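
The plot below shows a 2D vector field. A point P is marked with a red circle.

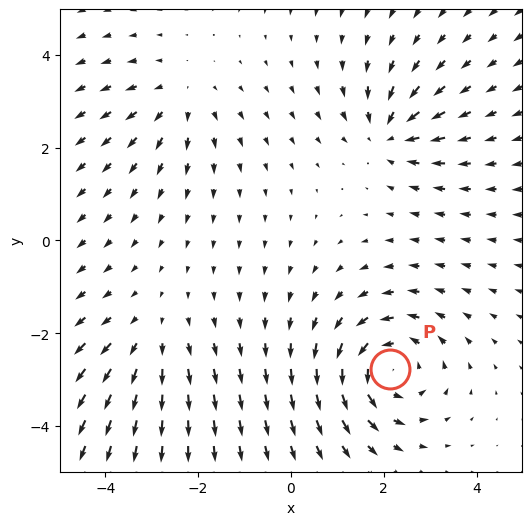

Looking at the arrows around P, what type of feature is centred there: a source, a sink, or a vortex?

vortex

At P (2.1, -2.8) the arrows circulate counterclockwise. Divergence ≈0, curl about +4 — near-zero divergence with nonzero curl is a vortex.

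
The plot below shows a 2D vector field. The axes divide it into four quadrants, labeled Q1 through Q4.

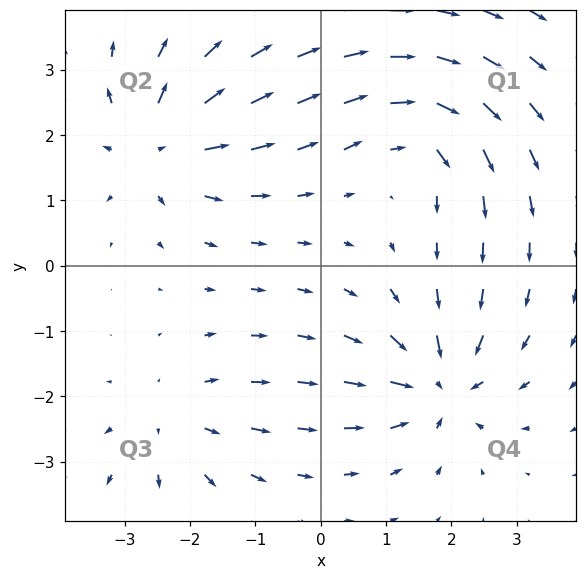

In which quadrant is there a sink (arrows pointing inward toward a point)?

Q4

The sink sits at approximately (1.8, -1.8), which lies in quadrant Q4. The divergence there is about -5, negative as expected for a sink.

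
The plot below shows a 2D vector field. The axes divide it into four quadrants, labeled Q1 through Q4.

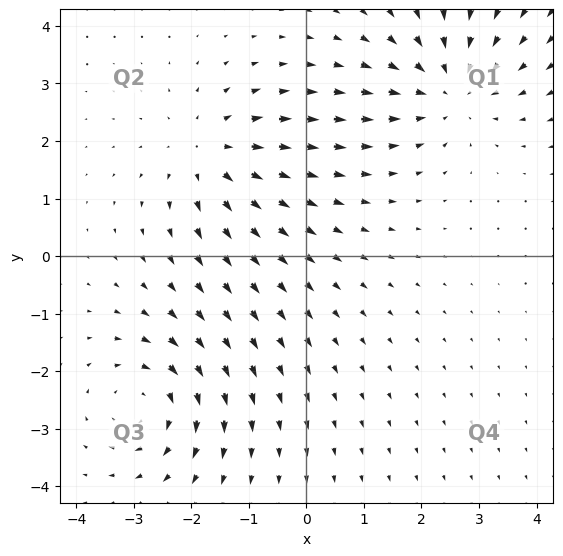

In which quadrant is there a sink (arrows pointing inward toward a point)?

Q1

The sink sits at approximately (2.5, 2.9), which lies in quadrant Q1. The divergence there is about -4, negative as expected for a sink.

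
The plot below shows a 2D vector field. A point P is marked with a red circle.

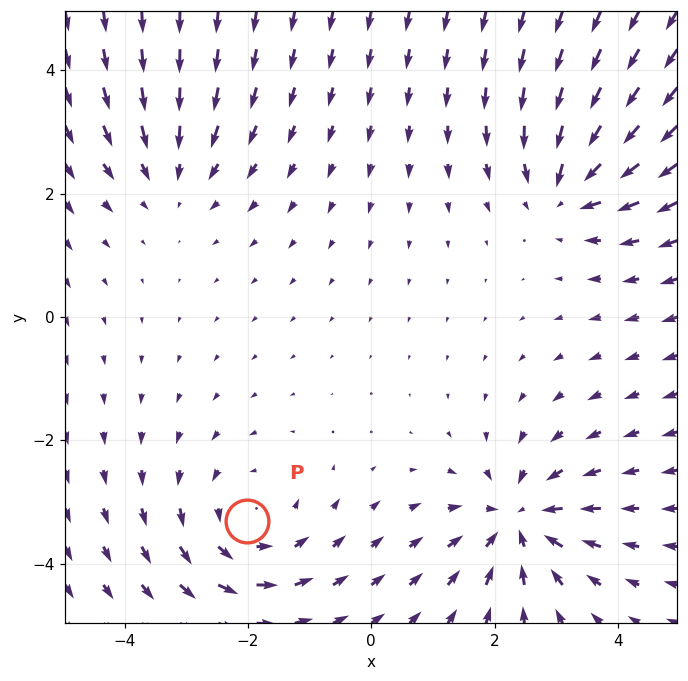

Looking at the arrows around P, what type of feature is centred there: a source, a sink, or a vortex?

At P (-2.0, -3.3) the arrows circulate counterclockwise. Divergence ≈0, curl about +3 — near-zero divergence with nonzero curl is a vortex.

vortex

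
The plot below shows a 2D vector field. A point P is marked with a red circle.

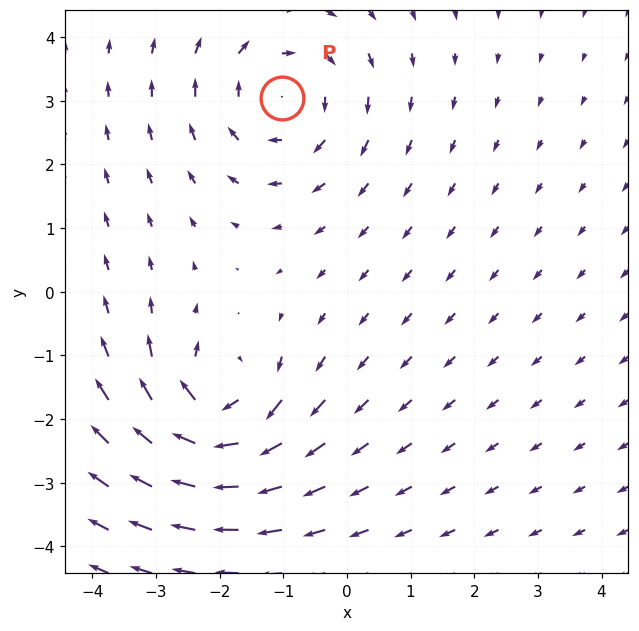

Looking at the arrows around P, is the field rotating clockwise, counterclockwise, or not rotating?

clockwise

Near P at (-1.0, 3.0) the arrows circulate clockwise. The curl (z-component) there is about -2; negative curl means clockwise rotation.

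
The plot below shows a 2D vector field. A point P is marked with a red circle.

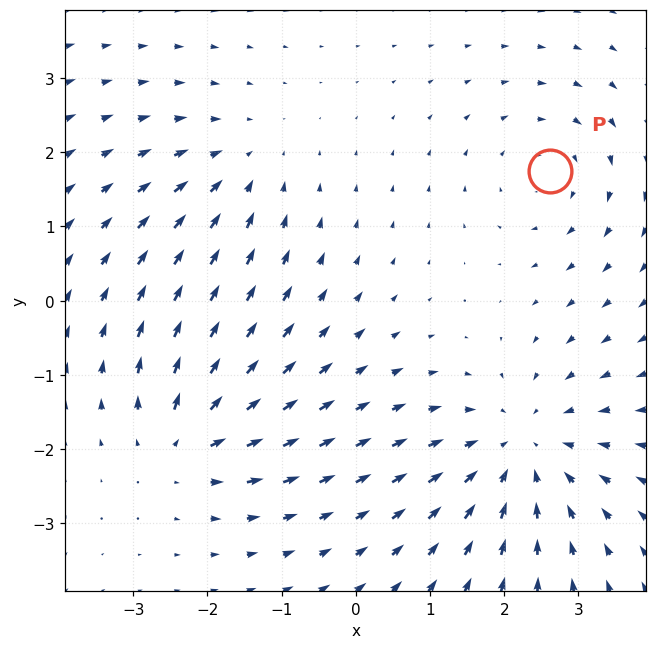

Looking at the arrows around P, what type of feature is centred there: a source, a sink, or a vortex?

vortex

At P (2.6, 1.7) the arrows circulate clockwise. Divergence ≈0, curl about -3 — near-zero divergence with nonzero curl is a vortex.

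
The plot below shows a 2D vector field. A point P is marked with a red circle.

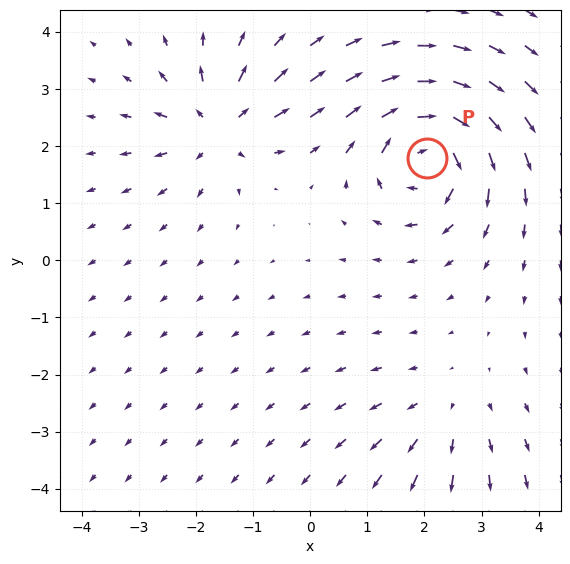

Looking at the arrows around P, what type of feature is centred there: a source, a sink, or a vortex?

At P (2.0, 1.8) the arrows circulate clockwise. Divergence ≈0, curl about -6 — near-zero divergence with nonzero curl is a vortex.

vortex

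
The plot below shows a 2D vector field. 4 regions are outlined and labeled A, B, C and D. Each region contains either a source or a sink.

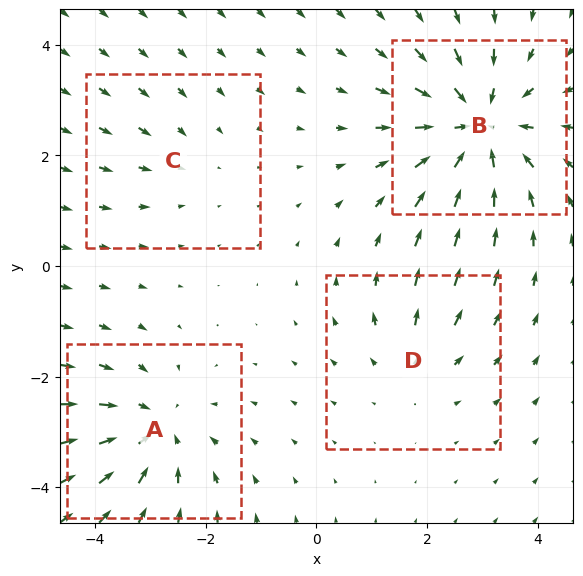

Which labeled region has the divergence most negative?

B

Divergence at each region's feature centre — A: about -5, B: about -7, C: about -2, D: about +3. Region B is most negative.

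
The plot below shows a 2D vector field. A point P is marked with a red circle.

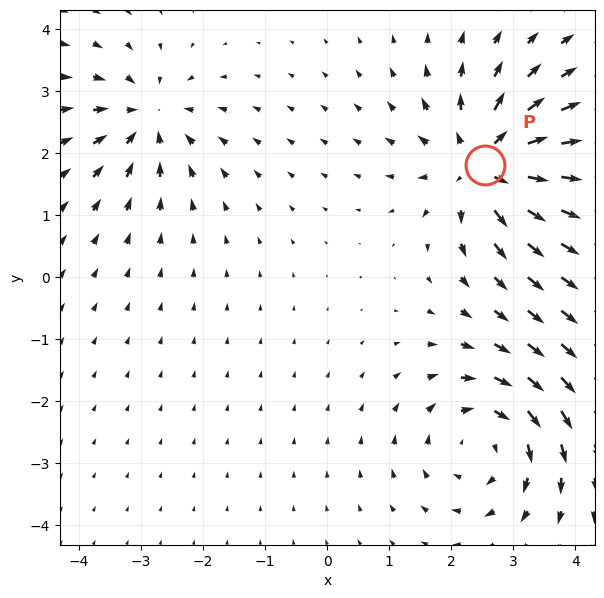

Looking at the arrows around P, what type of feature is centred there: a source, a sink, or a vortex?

At P (2.5, 1.8) the arrows spread outward. Divergence about +6, curl ≈0 — positive divergence with near-zero curl is a source.

source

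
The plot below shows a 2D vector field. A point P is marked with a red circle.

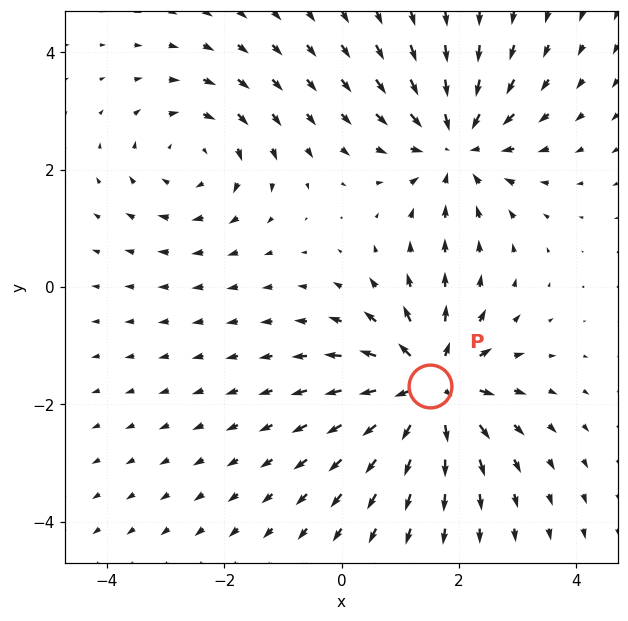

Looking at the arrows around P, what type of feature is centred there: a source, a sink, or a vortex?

At P (1.5, -1.7) the arrows spread outward. Divergence about +7, curl ≈0 — positive divergence with near-zero curl is a source.

source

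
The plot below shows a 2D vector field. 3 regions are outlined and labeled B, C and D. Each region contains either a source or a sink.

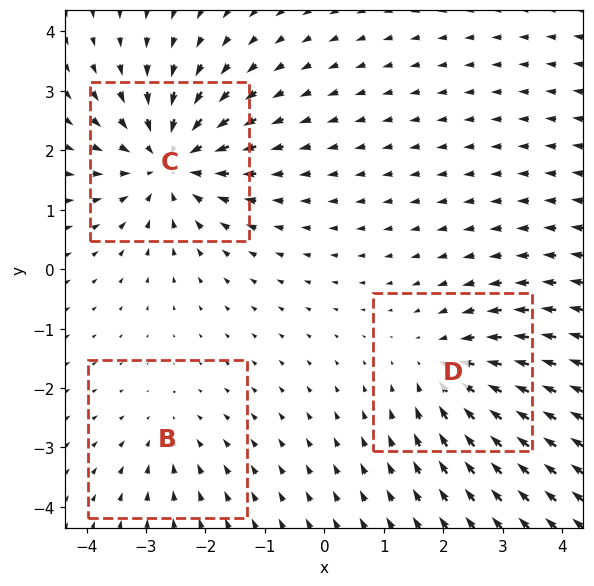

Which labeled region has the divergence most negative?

C

Divergence at each region's feature centre — B: about -2, C: about -5, D: about -3. Region C is most negative.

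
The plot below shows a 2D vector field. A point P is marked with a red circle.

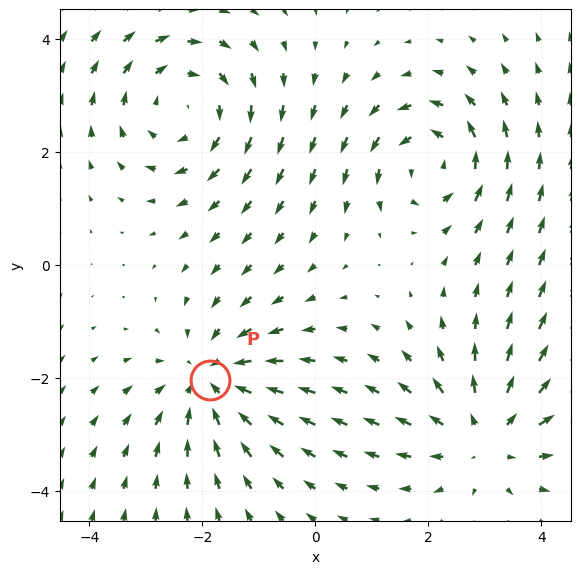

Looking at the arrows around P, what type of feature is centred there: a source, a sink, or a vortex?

sink

At P (-1.9, -2.0) the arrows converge inward. Divergence about -4, curl ≈0 — negative divergence with near-zero curl is a sink.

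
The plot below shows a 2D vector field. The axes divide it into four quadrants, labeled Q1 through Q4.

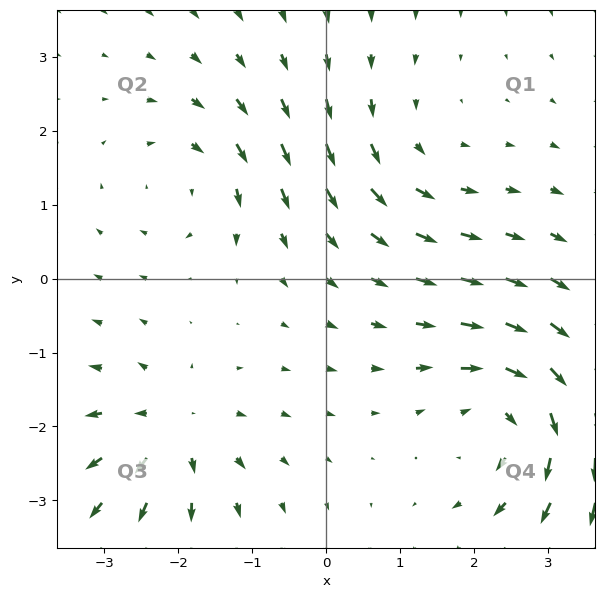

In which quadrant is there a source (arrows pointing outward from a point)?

The source sits at approximately (-2.1, -2.0), which lies in quadrant Q3. The divergence there is about +4, positive as expected for a source.

Q3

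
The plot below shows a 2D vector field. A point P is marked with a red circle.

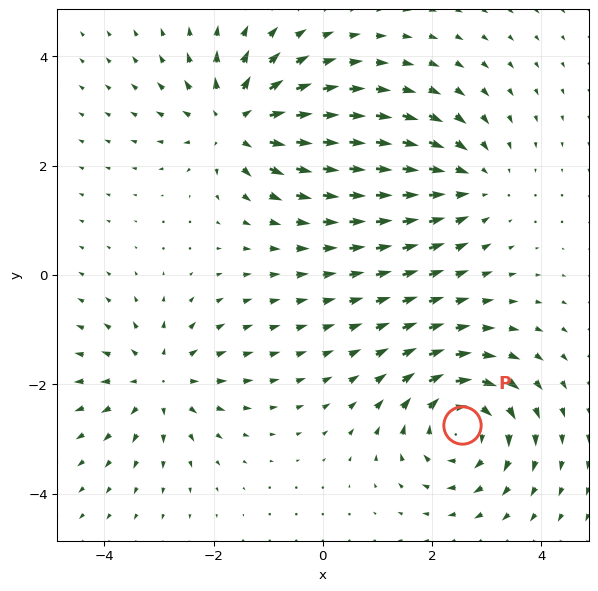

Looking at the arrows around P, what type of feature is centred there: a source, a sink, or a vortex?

At P (2.5, -2.8) the arrows circulate clockwise. Divergence ≈0, curl about -6 — near-zero divergence with nonzero curl is a vortex.

vortex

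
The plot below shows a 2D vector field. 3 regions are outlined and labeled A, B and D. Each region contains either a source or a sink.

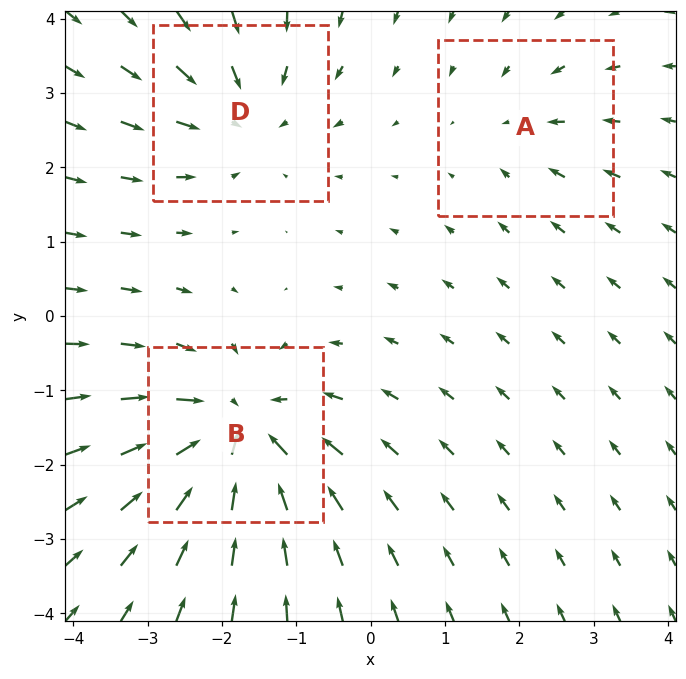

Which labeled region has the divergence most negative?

Divergence at each region's feature centre — A: about -2, B: about -5, D: about -3. Region B is most negative.

B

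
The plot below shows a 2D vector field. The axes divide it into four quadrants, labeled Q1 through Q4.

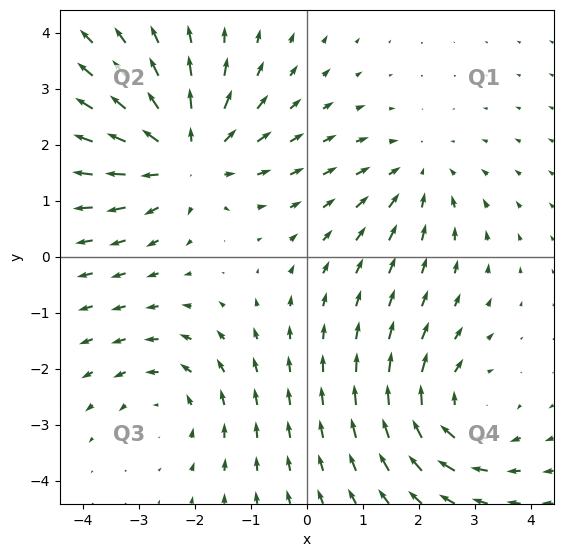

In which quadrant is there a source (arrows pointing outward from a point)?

The source sits at approximately (-2.2, 1.8), which lies in quadrant Q2. The divergence there is about +4, positive as expected for a source.

Q2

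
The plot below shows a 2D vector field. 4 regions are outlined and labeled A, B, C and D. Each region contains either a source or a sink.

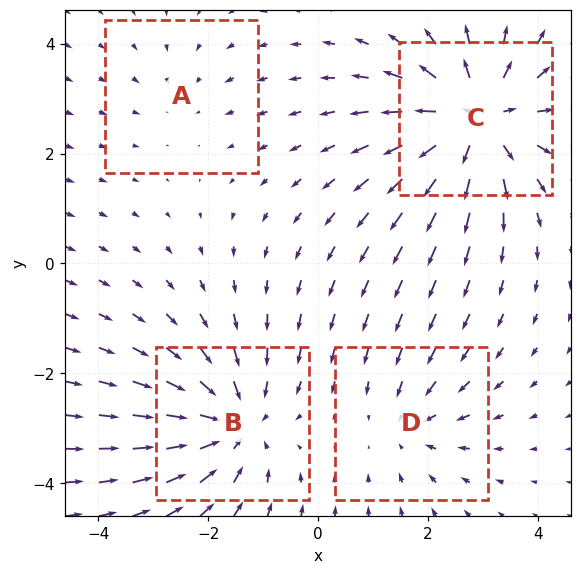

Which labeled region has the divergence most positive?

Divergence at each region's feature centre — A: about -2, B: about -5, C: about +6, D: about -3. Region C is most positive.

C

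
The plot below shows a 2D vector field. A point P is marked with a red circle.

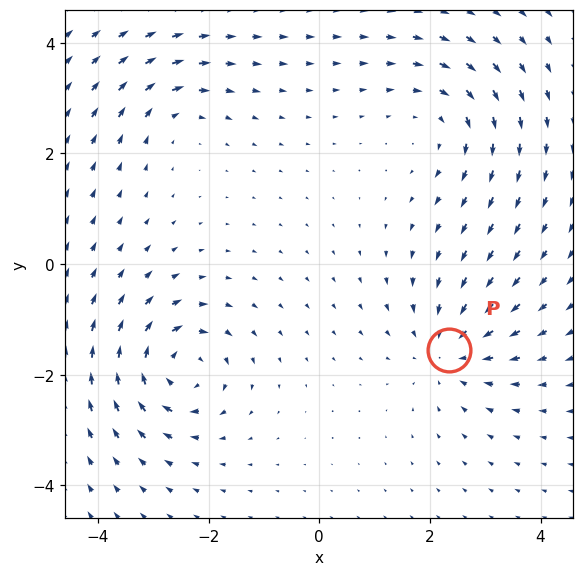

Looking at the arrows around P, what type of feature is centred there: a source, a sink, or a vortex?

sink

At P (2.3, -1.5) the arrows converge inward. Divergence about -4, curl ≈0 — negative divergence with near-zero curl is a sink.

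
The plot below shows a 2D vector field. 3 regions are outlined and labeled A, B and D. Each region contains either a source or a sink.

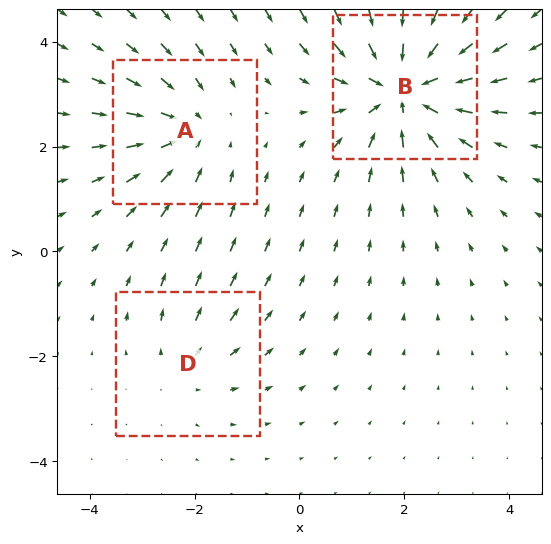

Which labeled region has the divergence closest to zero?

Divergence at each region's feature centre — A: about -3, B: about -5, D: about +2. Region D is closest to zero.

D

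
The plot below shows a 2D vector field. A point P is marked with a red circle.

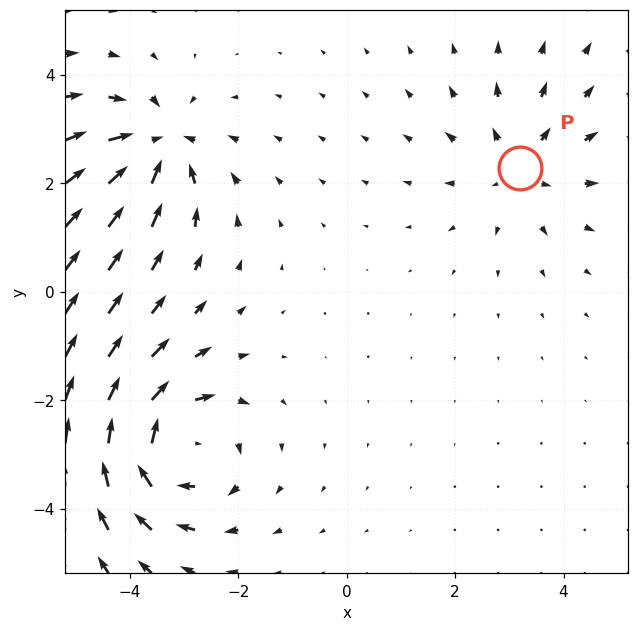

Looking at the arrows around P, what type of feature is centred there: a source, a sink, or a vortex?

source

At P (3.2, 2.3) the arrows spread outward. Divergence about +3, curl ≈0 — positive divergence with near-zero curl is a source.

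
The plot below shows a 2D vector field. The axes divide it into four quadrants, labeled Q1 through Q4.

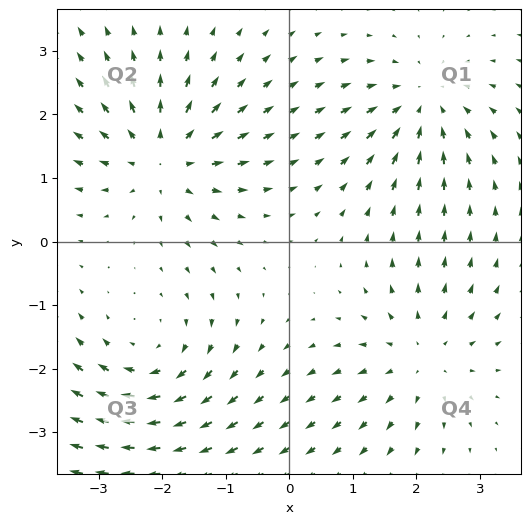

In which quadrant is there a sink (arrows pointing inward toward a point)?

Q1

The sink sits at approximately (2.1, 2.2), which lies in quadrant Q1. The divergence there is about -4, negative as expected for a sink.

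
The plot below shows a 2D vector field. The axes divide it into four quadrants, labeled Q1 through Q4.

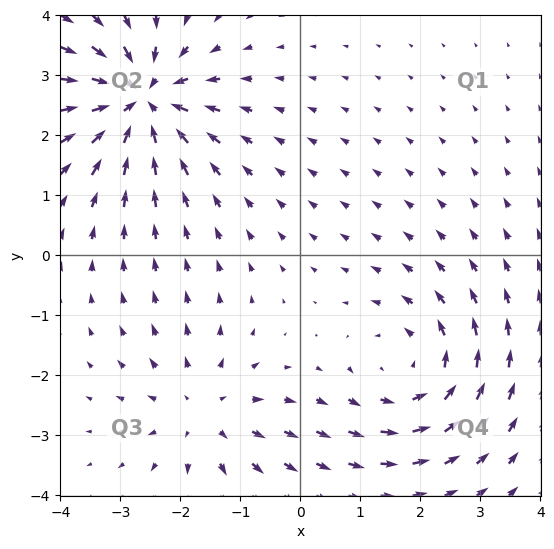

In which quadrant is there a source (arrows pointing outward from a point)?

Q3

The source sits at approximately (-1.6, -2.6), which lies in quadrant Q3. The divergence there is about +3, positive as expected for a source.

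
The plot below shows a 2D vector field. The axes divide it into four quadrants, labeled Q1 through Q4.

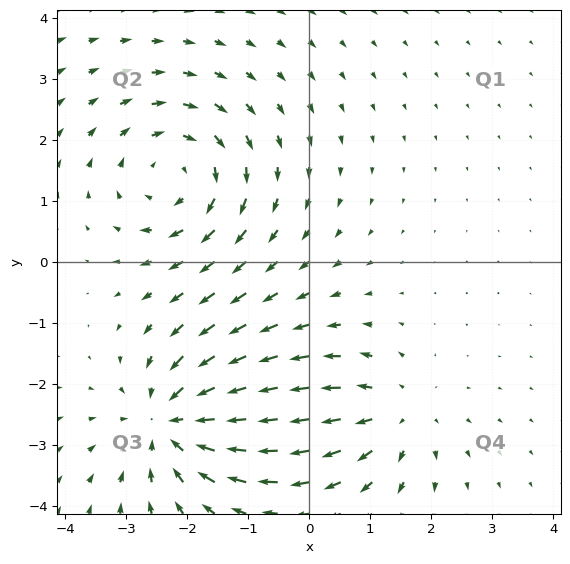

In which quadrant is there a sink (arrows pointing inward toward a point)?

The sink sits at approximately (-2.2, -2.6), which lies in quadrant Q3. The divergence there is about -5, negative as expected for a sink.

Q3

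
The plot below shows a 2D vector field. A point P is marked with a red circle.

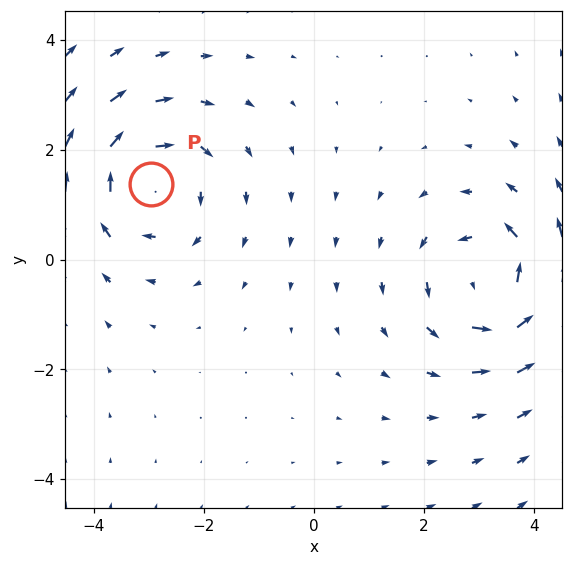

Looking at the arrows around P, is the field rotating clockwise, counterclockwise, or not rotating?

clockwise

Near P at (-3.0, 1.4) the arrows circulate clockwise. The curl (z-component) there is about -4; negative curl means clockwise rotation.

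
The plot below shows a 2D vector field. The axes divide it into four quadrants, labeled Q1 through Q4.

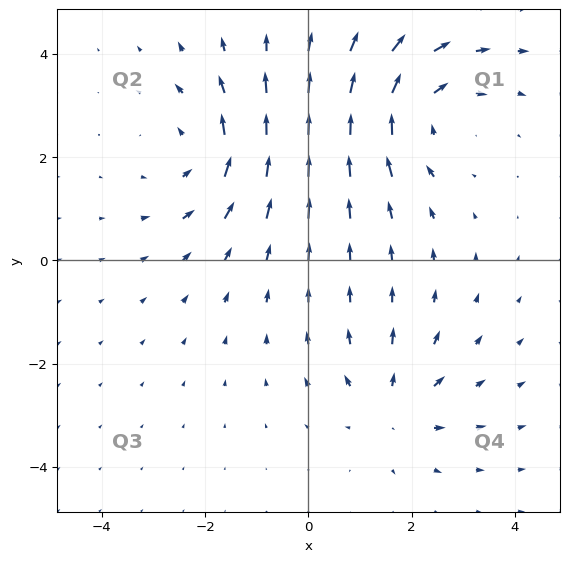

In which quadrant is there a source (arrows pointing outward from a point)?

Q4

The source sits at approximately (1.6, -2.8), which lies in quadrant Q4. The divergence there is about +3, positive as expected for a source.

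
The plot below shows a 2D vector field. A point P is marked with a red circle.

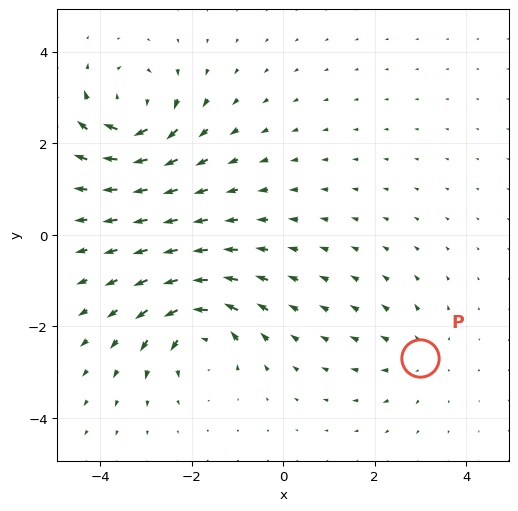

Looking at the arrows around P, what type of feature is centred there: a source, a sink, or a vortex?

source

At P (3.0, -2.7) the arrows spread outward. Divergence about +3, curl ≈0 — positive divergence with near-zero curl is a source.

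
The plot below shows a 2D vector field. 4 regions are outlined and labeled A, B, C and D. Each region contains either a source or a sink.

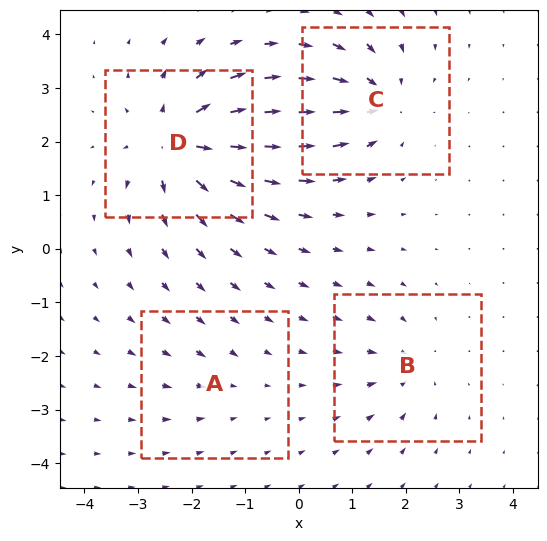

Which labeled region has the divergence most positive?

Divergence at each region's feature centre — A: about -2, B: about -4, C: about -6, D: about +9. Region D is most positive.

D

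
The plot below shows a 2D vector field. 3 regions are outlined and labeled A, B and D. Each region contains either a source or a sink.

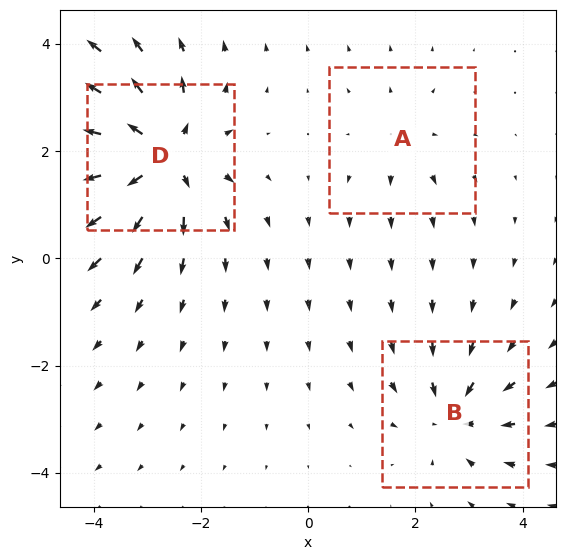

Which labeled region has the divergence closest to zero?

A

Divergence at each region's feature centre — A: about +2, B: about -4, D: about +6. Region A is closest to zero.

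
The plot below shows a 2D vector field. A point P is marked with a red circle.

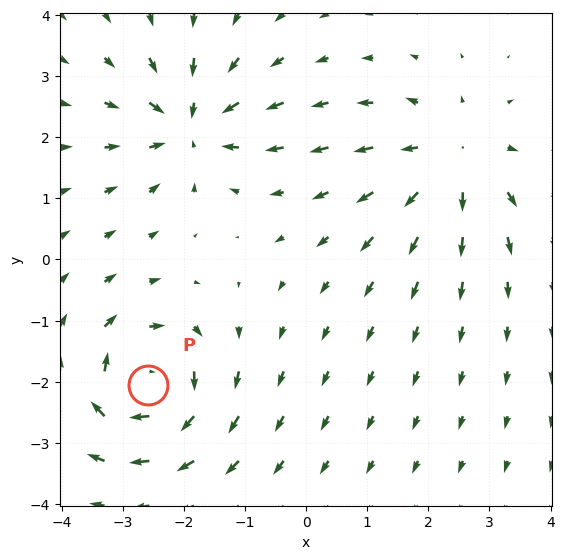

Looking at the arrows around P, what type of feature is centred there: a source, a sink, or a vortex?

vortex

At P (-2.6, -2.1) the arrows circulate clockwise. Divergence ≈0, curl about -7 — near-zero divergence with nonzero curl is a vortex.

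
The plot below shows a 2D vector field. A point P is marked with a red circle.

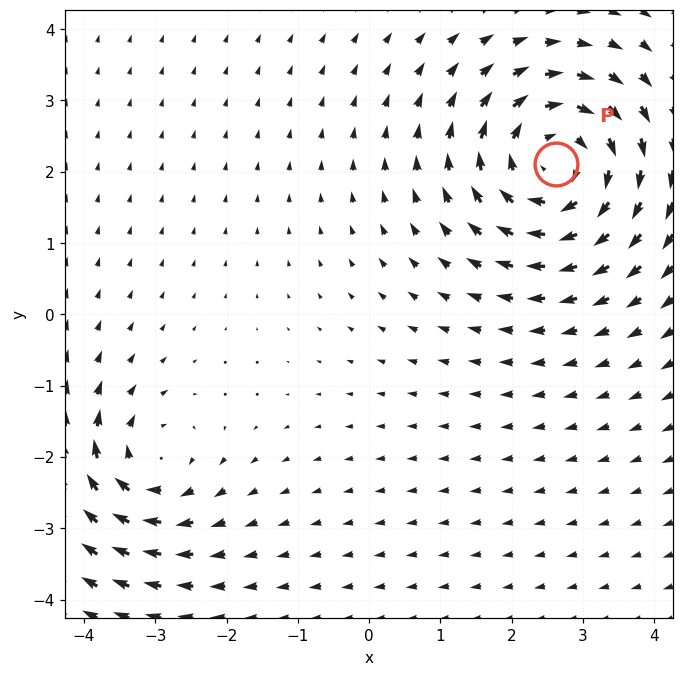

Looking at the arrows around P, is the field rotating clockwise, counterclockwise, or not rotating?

Near P at (2.6, 2.1) the arrows circulate clockwise. The curl (z-component) there is about -5; negative curl means clockwise rotation.

clockwise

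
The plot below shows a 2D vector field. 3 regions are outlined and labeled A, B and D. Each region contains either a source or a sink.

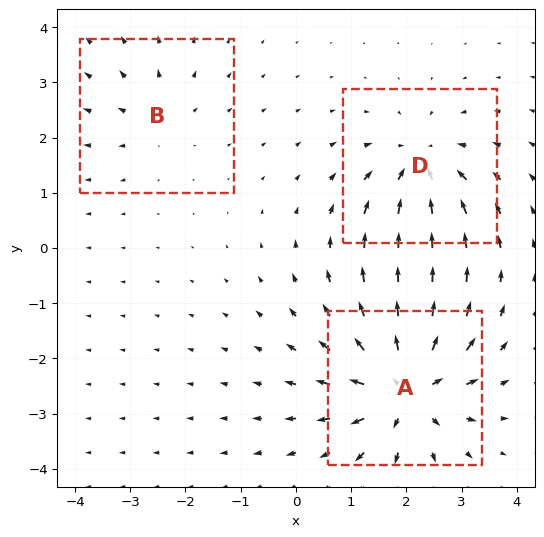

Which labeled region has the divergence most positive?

Divergence at each region's feature centre — A: about +6, B: about +2, D: about -4. Region A is most positive.

A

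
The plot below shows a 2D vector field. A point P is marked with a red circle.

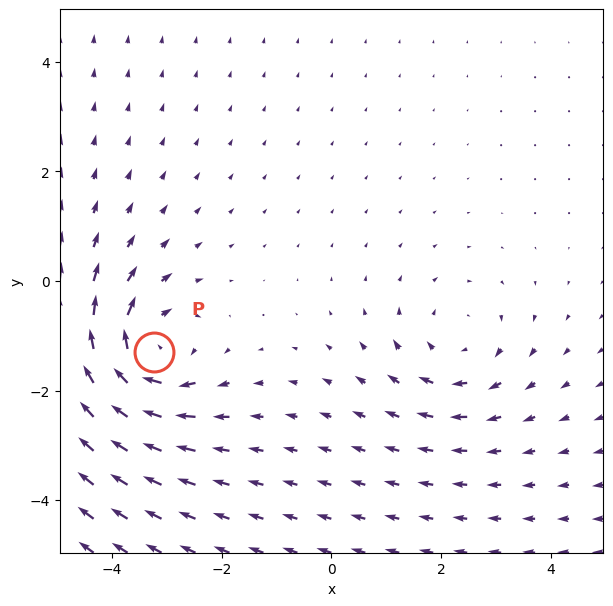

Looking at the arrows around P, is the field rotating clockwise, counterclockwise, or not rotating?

Near P at (-3.2, -1.3) the arrows circulate clockwise. The curl (z-component) there is about -6; negative curl means clockwise rotation.

clockwise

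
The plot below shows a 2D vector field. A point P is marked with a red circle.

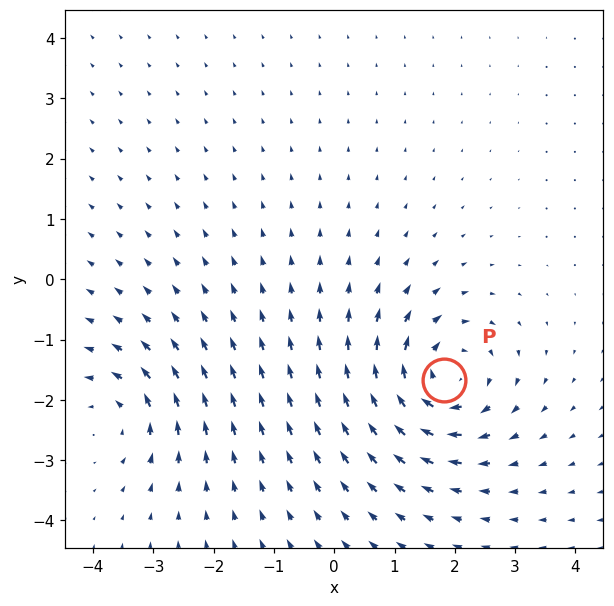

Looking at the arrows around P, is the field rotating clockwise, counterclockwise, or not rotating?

Near P at (1.8, -1.7) the arrows circulate clockwise. The curl (z-component) there is about -6; negative curl means clockwise rotation.

clockwise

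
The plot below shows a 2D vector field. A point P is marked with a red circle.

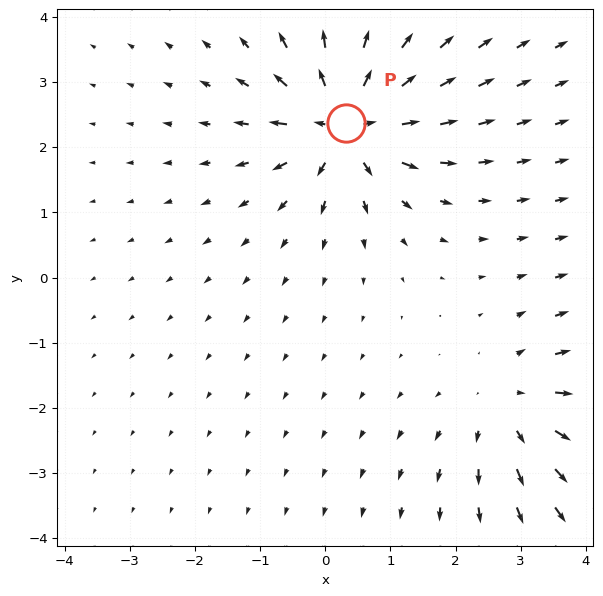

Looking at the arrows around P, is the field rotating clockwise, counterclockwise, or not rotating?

Near P at (0.3, 2.4) the arrows show no circulation. The curl there is ≈0.

not rotating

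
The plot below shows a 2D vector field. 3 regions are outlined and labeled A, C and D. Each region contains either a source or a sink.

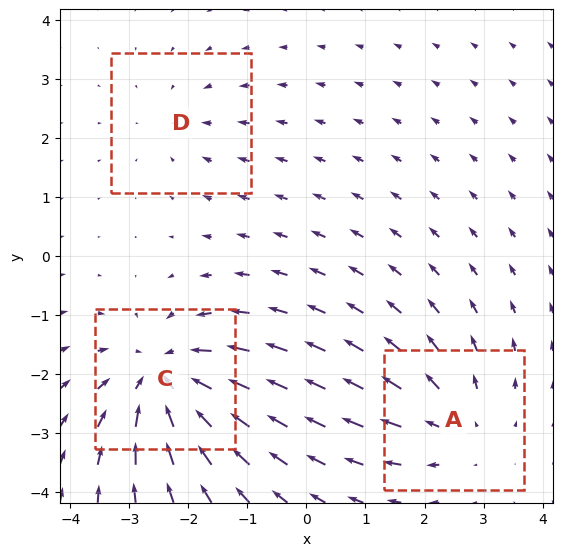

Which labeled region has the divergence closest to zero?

Divergence at each region's feature centre — A: about +3, C: about -5, D: about -2. Region D is closest to zero.

D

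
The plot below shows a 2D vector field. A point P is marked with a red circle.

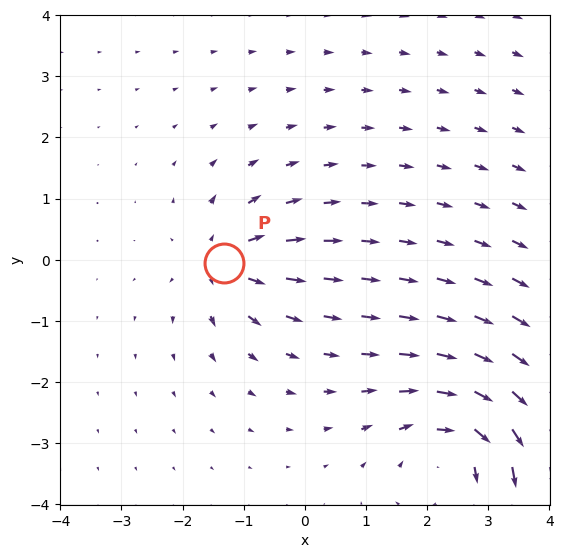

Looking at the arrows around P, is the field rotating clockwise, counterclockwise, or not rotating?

not rotating

Near P at (-1.3, -0.0) the arrows show no circulation. The curl there is ≈0.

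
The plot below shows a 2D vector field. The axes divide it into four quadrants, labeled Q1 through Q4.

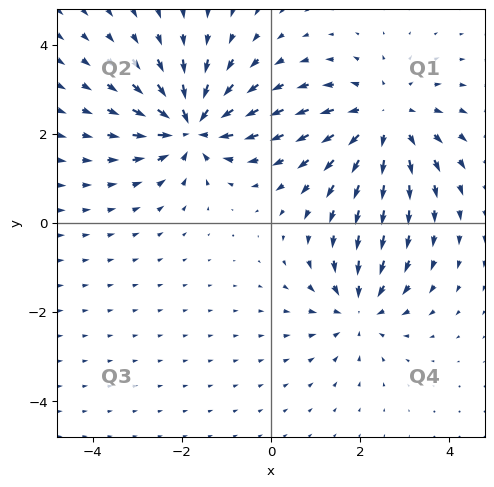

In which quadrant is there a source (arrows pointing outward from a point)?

The source sits at approximately (2.5, 2.3), which lies in quadrant Q1. The divergence there is about +4, positive as expected for a source.

Q1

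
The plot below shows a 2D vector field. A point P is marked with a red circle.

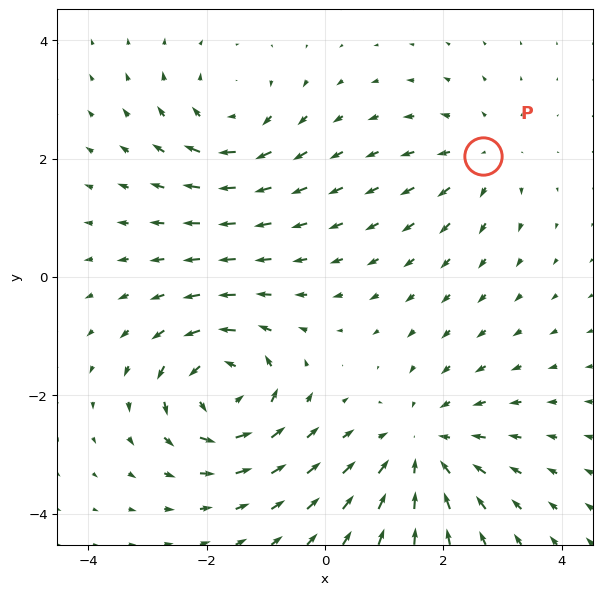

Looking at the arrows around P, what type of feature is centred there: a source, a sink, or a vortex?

At P (2.7, 2.0) the arrows spread outward. Divergence about +3, curl ≈0 — positive divergence with near-zero curl is a source.

source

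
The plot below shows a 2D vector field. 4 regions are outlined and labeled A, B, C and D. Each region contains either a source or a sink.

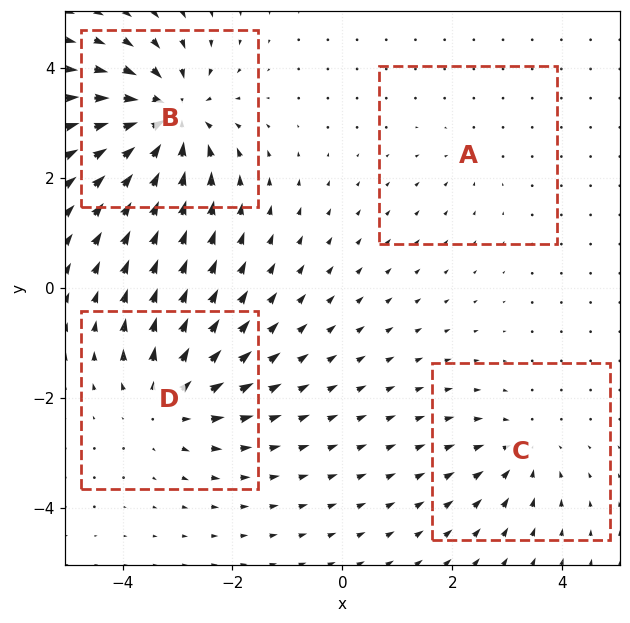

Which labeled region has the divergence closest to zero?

Divergence at each region's feature centre — A: about -2, B: about -7, C: about -4, D: about +5. Region A is closest to zero.

A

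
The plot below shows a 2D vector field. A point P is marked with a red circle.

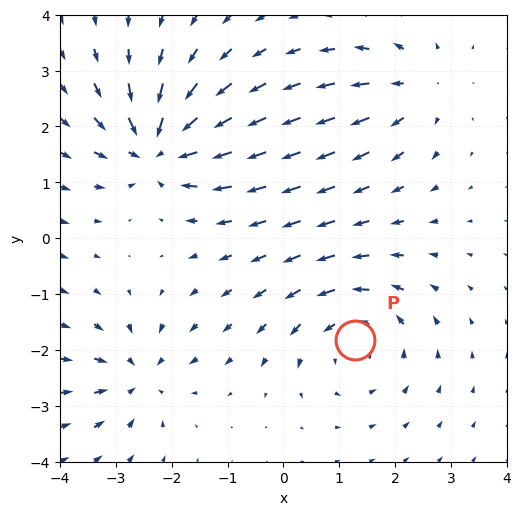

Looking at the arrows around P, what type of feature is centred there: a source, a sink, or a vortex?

vortex

At P (1.3, -1.8) the arrows circulate counterclockwise. Divergence ≈0, curl about +3 — near-zero divergence with nonzero curl is a vortex.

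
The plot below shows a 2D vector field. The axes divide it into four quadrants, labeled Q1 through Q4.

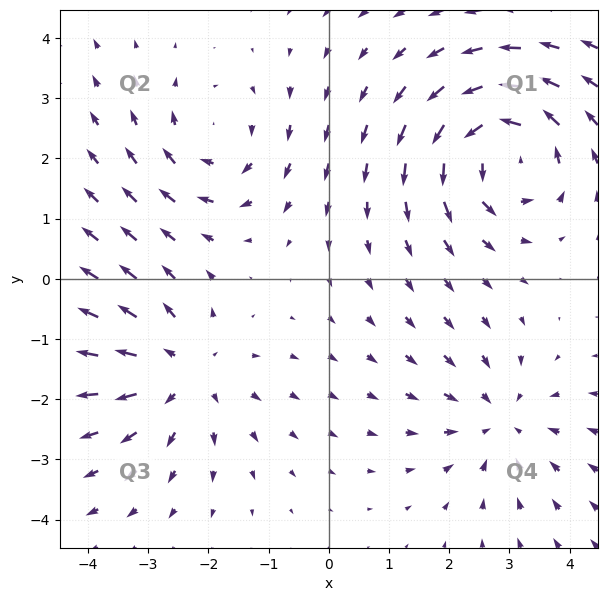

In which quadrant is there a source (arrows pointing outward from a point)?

Q3

The source sits at approximately (-2.4, -1.5), which lies in quadrant Q3. The divergence there is about +4, positive as expected for a source.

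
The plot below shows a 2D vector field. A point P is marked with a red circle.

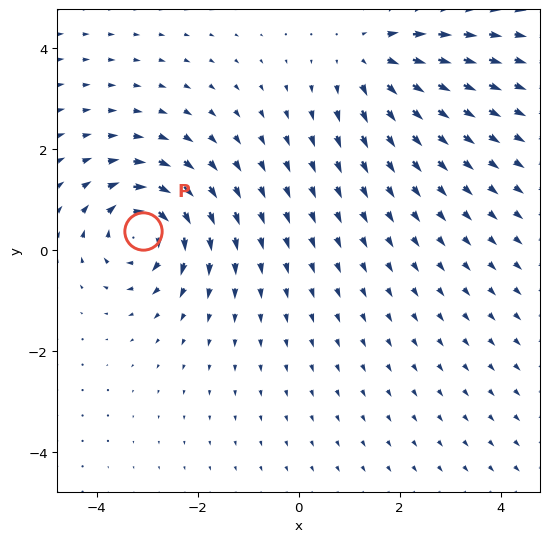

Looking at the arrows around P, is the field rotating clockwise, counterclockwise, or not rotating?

Near P at (-3.1, 0.4) the arrows circulate clockwise. The curl (z-component) there is about -5; negative curl means clockwise rotation.

clockwise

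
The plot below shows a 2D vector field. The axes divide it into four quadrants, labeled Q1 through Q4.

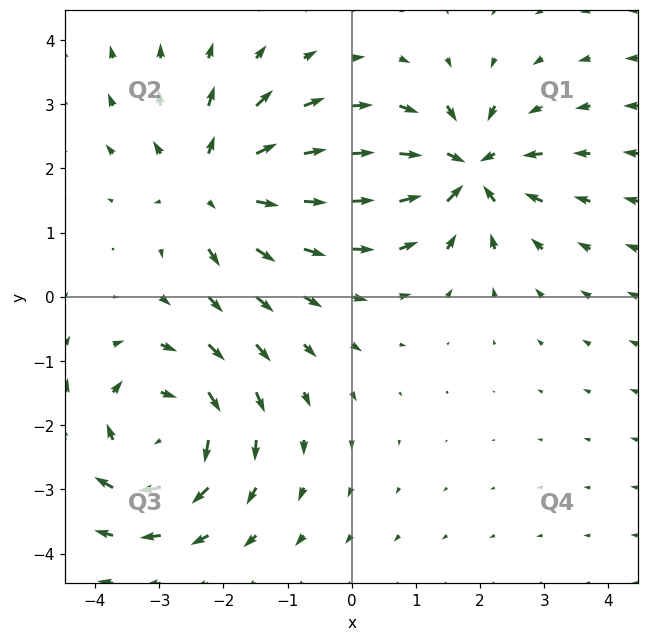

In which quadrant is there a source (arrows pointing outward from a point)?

Q2

The source sits at approximately (-2.1, 1.7), which lies in quadrant Q2. The divergence there is about +4, positive as expected for a source.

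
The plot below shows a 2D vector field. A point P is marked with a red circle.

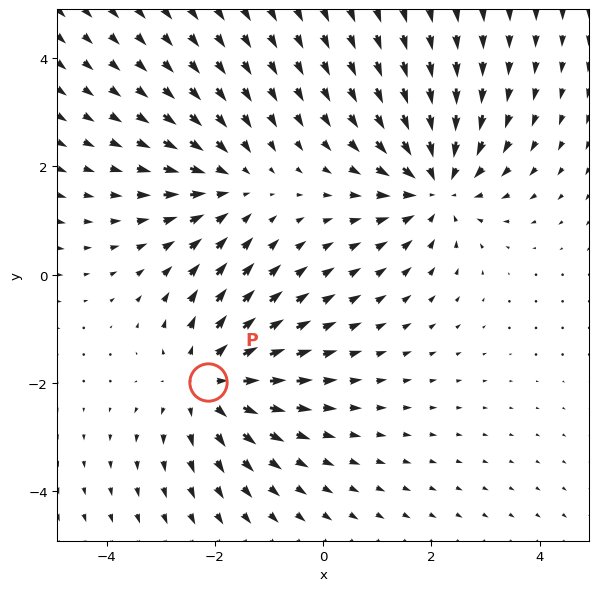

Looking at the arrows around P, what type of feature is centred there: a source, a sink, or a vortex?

At P (-2.1, -2.0) the arrows spread outward. Divergence about +3, curl ≈0 — positive divergence with near-zero curl is a source.

source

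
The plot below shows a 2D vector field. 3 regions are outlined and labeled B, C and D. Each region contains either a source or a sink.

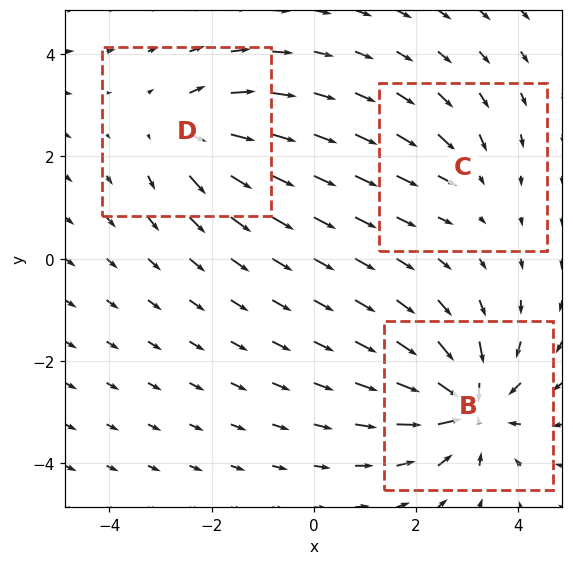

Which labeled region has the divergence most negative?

Divergence at each region's feature centre — B: about -6, C: about -2, D: about +4. Region B is most negative.

B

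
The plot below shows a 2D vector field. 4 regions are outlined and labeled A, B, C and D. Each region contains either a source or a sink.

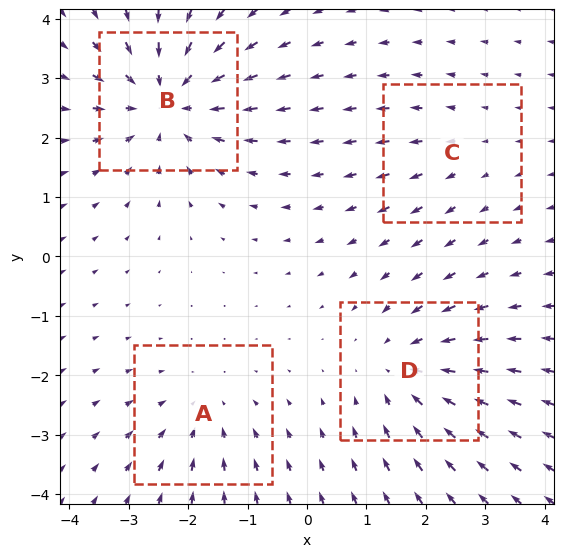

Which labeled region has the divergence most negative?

B

Divergence at each region's feature centre — A: about -3, B: about -6, C: about +2, D: about -4. Region B is most negative.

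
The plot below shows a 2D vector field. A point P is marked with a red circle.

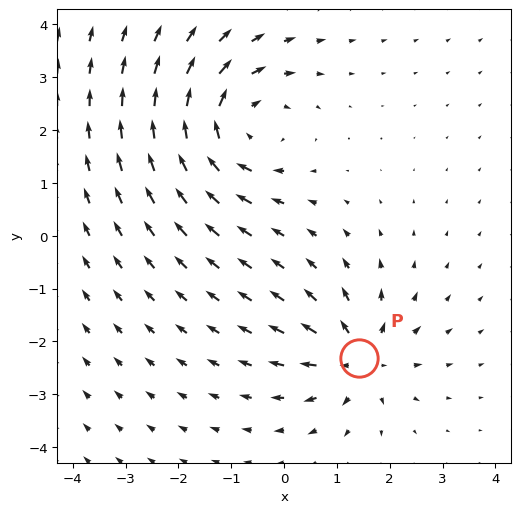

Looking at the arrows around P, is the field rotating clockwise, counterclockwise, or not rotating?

not rotating

Near P at (1.4, -2.3) the arrows show no circulation. The curl there is ≈0.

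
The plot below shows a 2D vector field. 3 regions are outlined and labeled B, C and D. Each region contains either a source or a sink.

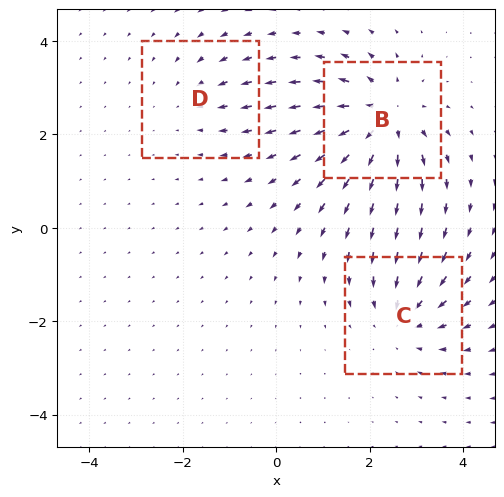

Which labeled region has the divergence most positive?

B

Divergence at each region's feature centre — B: about +5, C: about -3, D: about -2. Region B is most positive.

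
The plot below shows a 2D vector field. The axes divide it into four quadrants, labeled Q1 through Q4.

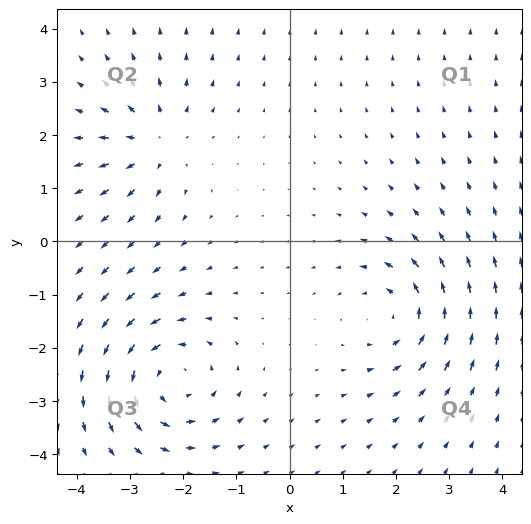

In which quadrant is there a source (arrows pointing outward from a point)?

Q2

The source sits at approximately (-2.5, 1.9), which lies in quadrant Q2. The divergence there is about +3, positive as expected for a source.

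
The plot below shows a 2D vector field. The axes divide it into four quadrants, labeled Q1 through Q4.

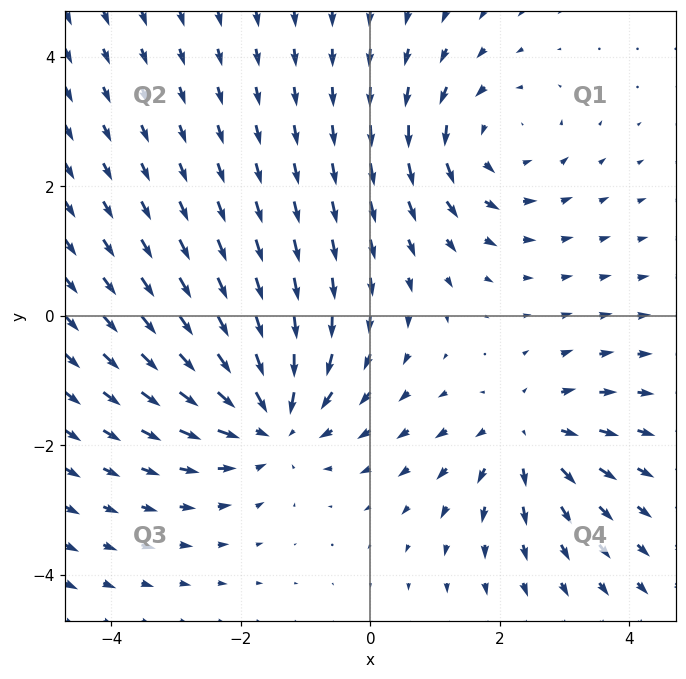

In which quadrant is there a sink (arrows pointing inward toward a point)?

Q3

The sink sits at approximately (-1.5, -1.6), which lies in quadrant Q3. The divergence there is about -4, negative as expected for a sink.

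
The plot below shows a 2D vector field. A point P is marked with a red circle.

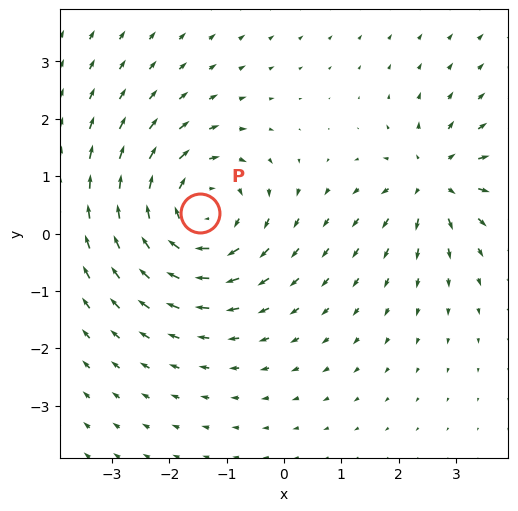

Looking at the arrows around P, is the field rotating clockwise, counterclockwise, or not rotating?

clockwise

Near P at (-1.5, 0.4) the arrows circulate clockwise. The curl (z-component) there is about -4; negative curl means clockwise rotation.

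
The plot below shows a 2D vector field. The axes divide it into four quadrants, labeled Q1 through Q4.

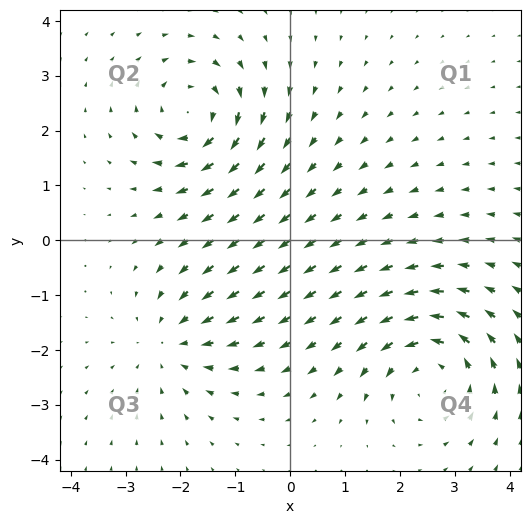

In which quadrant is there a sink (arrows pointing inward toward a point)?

Q3

The sink sits at approximately (-2.2, -1.9), which lies in quadrant Q3. The divergence there is about -3, negative as expected for a sink.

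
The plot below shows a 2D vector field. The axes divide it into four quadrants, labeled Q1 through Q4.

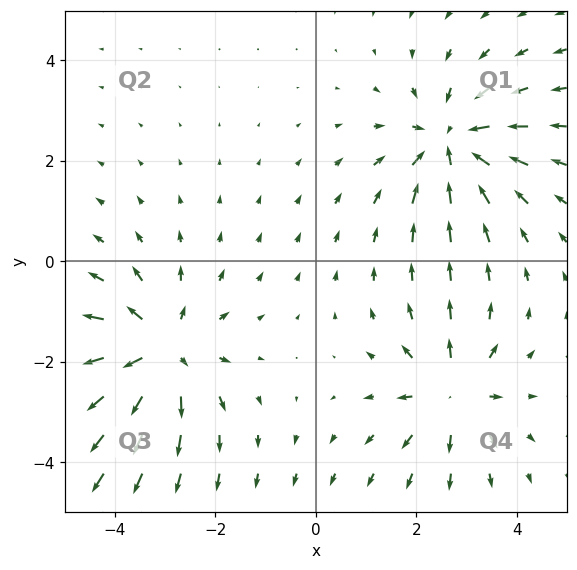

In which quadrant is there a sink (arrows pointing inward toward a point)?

Q1

The sink sits at approximately (2.7, 2.4), which lies in quadrant Q1. The divergence there is about -4, negative as expected for a sink.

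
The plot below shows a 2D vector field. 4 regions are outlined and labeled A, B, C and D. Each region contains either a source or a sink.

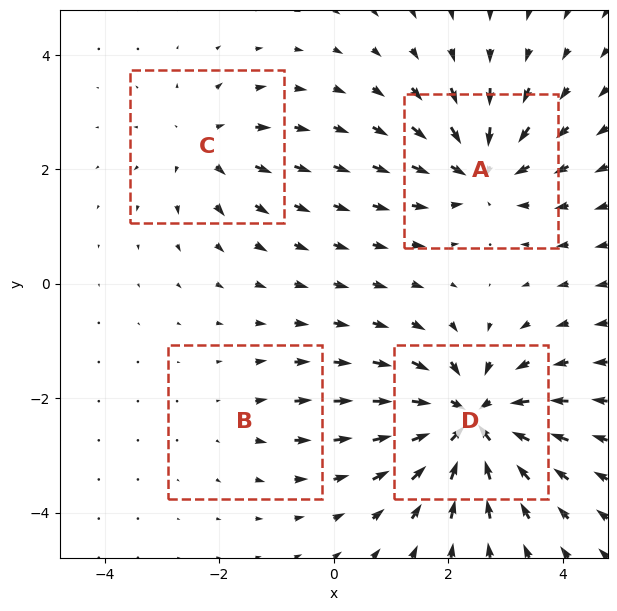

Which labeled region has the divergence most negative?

D

Divergence at each region's feature centre — A: about -6, B: about +2, C: about +4, D: about -8. Region D is most negative.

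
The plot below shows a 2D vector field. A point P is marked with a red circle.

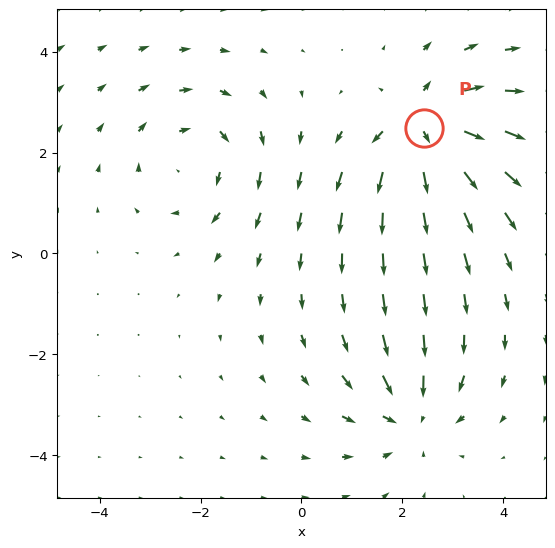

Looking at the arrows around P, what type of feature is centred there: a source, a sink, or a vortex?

At P (2.4, 2.5) the arrows spread outward. Divergence about +6, curl ≈0 — positive divergence with near-zero curl is a source.

source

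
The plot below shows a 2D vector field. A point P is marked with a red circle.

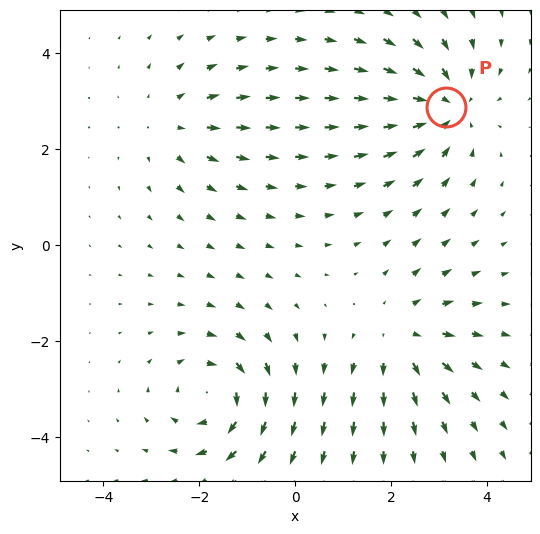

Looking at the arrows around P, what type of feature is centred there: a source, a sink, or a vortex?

At P (3.1, 2.9) the arrows converge inward. Divergence about -5, curl ≈0 — negative divergence with near-zero curl is a sink.

sink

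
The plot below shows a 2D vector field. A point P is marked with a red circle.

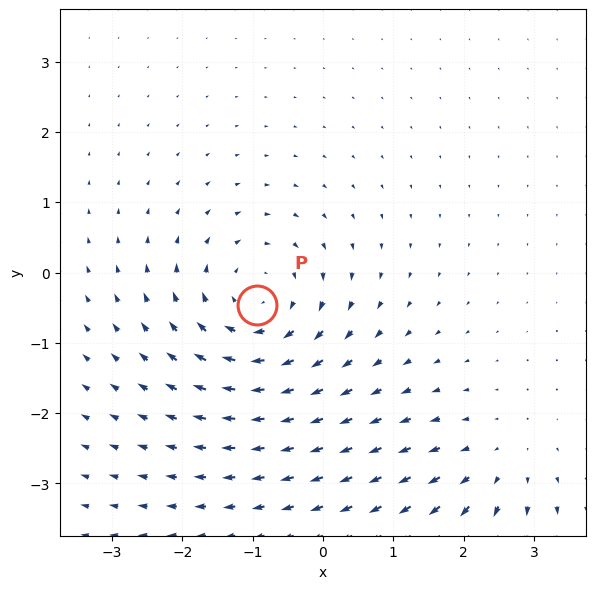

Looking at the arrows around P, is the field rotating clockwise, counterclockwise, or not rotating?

clockwise

Near P at (-0.9, -0.5) the arrows circulate clockwise. The curl (z-component) there is about -4; negative curl means clockwise rotation.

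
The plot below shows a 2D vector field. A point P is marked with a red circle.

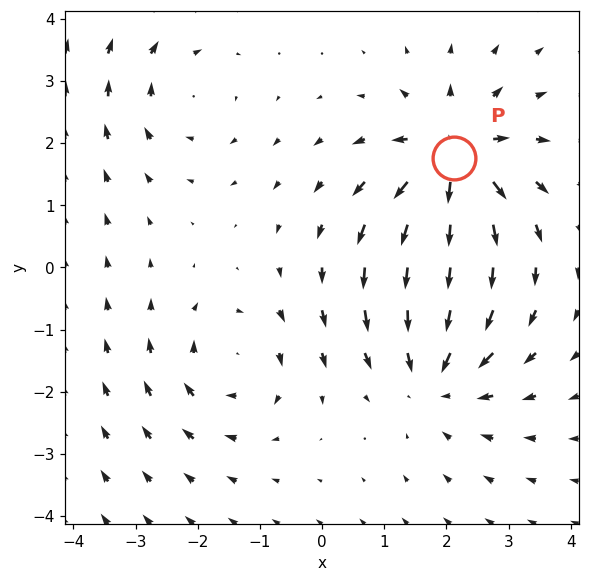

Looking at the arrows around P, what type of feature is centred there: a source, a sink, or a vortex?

At P (2.1, 1.8) the arrows spread outward. Divergence about +6, curl ≈0 — positive divergence with near-zero curl is a source.

source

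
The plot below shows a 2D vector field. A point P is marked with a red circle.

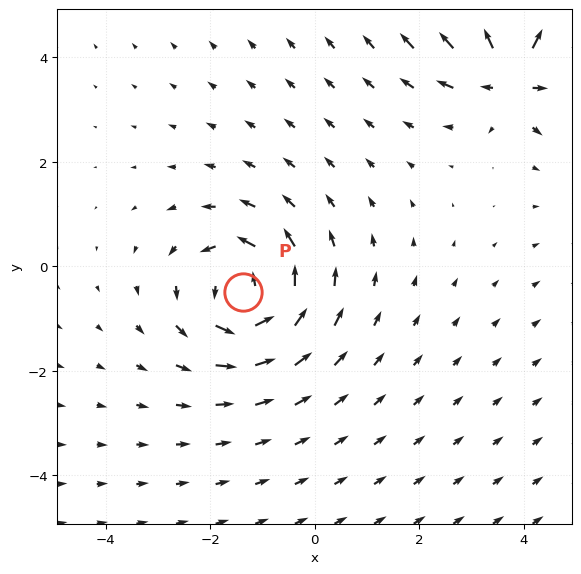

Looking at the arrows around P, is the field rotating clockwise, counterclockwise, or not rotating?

counterclockwise

Near P at (-1.4, -0.5) the arrows circulate counterclockwise. The curl (z-component) there is about +4; positive curl means counterclockwise rotation.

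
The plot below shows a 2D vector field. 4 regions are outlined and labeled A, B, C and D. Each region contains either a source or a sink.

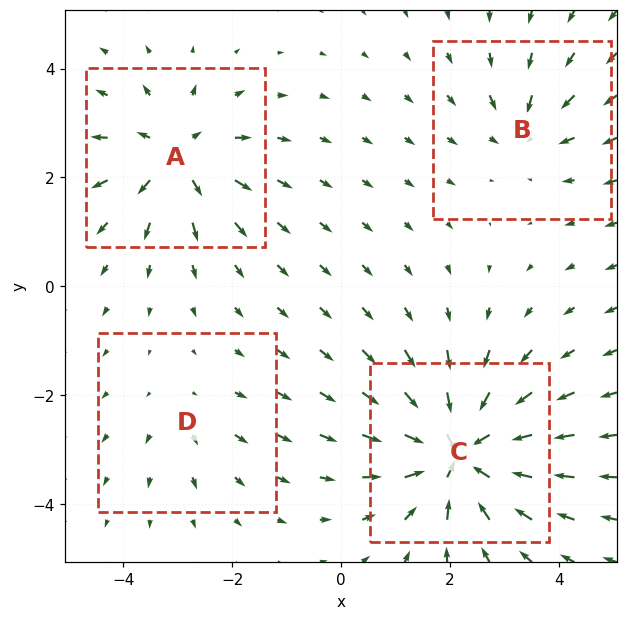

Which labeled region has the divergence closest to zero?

D

Divergence at each region's feature centre — A: about +5, B: about -4, C: about -8, D: about +2. Region D is closest to zero.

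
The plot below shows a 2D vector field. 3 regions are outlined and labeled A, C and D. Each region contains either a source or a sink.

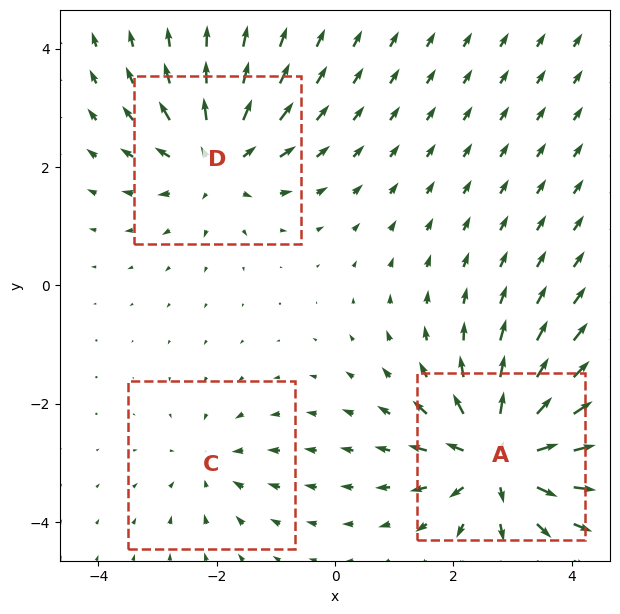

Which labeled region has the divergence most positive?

A

Divergence at each region's feature centre — A: about +6, C: about -2, D: about +4. Region A is most positive.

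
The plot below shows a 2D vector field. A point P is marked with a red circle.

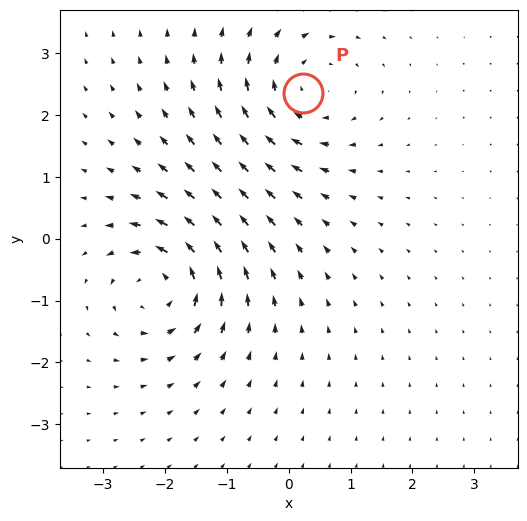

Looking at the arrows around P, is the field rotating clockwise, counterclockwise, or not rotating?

clockwise

Near P at (0.2, 2.4) the arrows circulate clockwise. The curl (z-component) there is about -4; negative curl means clockwise rotation.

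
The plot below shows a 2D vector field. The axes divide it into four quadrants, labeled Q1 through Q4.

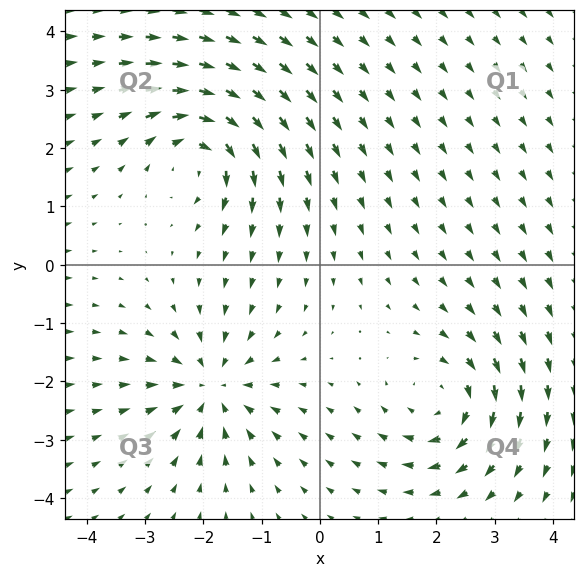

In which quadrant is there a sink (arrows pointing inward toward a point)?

The sink sits at approximately (-1.9, -2.1), which lies in quadrant Q3. The divergence there is about -6, negative as expected for a sink.

Q3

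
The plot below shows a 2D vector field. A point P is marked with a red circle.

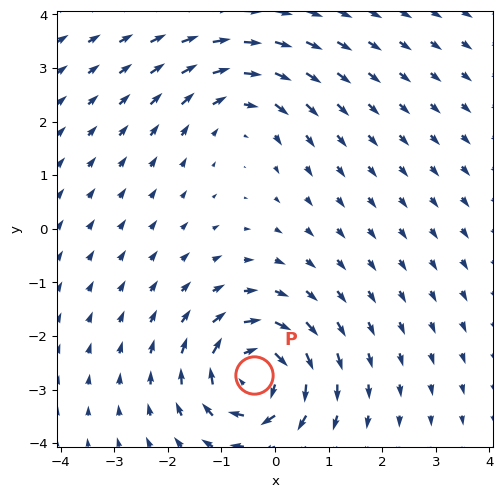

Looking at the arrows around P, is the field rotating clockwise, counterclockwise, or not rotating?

clockwise

Near P at (-0.4, -2.7) the arrows circulate clockwise. The curl (z-component) there is about -6; negative curl means clockwise rotation.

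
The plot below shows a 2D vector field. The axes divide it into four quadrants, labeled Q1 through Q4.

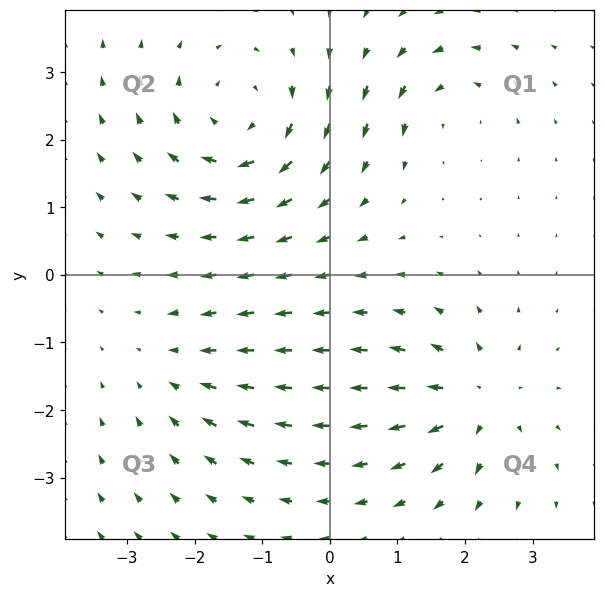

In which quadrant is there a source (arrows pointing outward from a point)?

Q4

The source sits at approximately (2.2, -1.8), which lies in quadrant Q4. The divergence there is about +4, positive as expected for a source.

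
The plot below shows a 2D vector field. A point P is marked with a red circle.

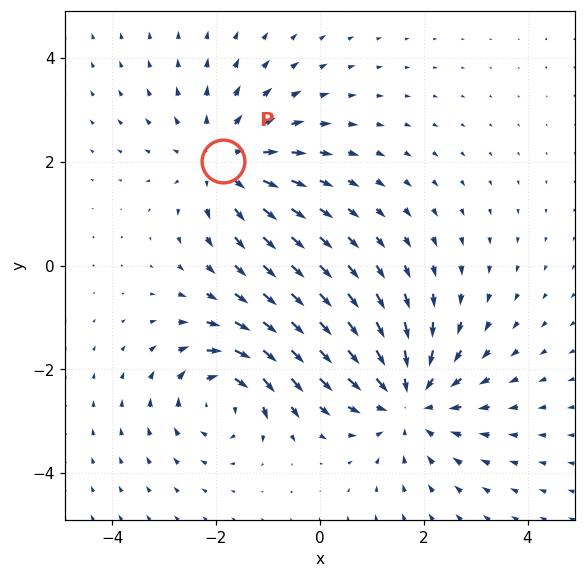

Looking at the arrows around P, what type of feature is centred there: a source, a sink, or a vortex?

At P (-1.9, 2.0) the arrows spread outward. Divergence about +3, curl ≈0 — positive divergence with near-zero curl is a source.

source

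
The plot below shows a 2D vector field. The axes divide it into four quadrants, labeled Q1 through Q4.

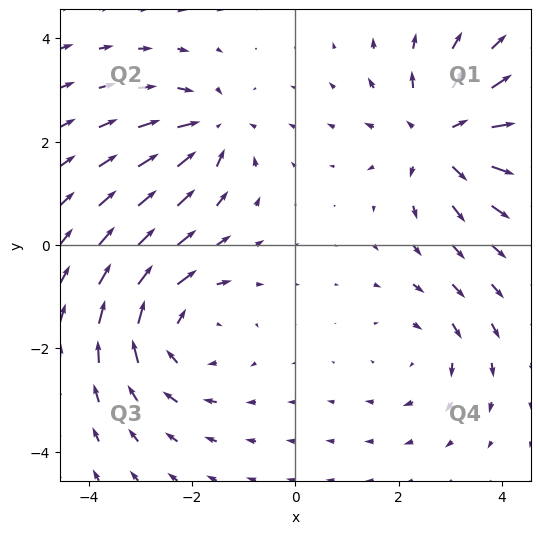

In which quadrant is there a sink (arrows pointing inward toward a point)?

Q2

The sink sits at approximately (-1.6, 2.2), which lies in quadrant Q2. The divergence there is about -4, negative as expected for a sink.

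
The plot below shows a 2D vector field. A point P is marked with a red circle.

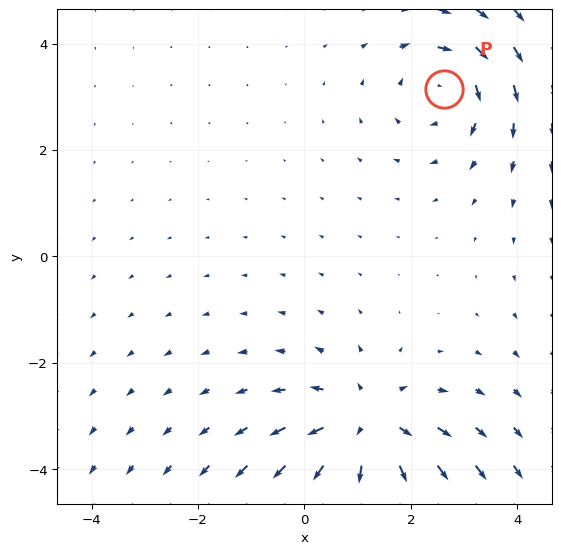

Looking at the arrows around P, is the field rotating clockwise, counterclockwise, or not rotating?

clockwise

Near P at (2.6, 3.1) the arrows circulate clockwise. The curl (z-component) there is about -3; negative curl means clockwise rotation.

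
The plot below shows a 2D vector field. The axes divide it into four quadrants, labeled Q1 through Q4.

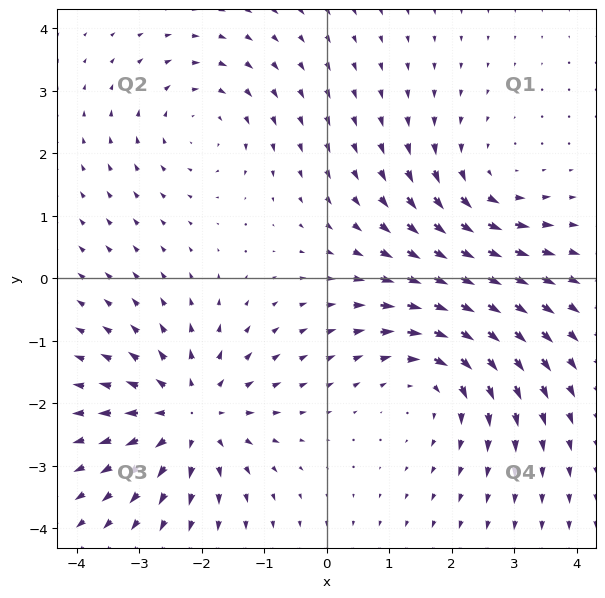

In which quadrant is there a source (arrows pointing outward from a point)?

The source sits at approximately (-2.2, -2.2), which lies in quadrant Q3. The divergence there is about +4, positive as expected for a source.

Q3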